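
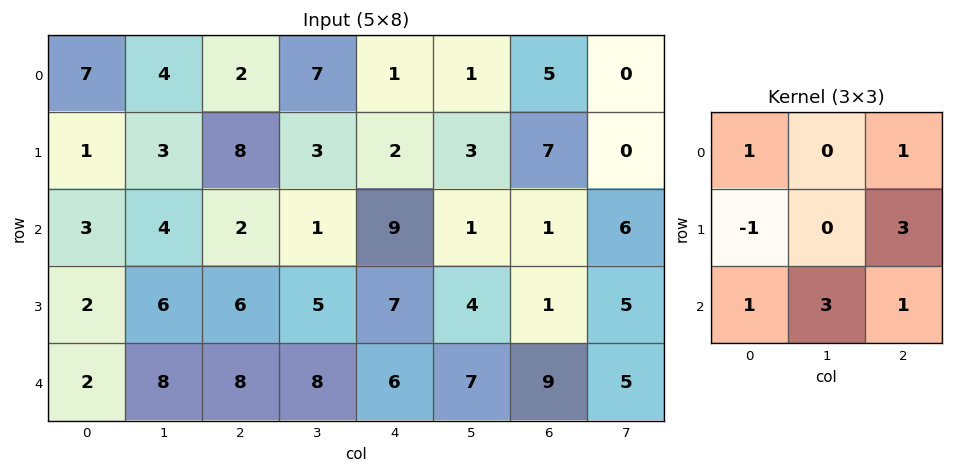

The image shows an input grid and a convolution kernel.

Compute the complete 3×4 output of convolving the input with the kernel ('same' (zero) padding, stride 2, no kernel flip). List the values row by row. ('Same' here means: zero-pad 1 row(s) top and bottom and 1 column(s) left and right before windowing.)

18 47 8 23
27 34 38 32
30 27 22 17

Output[0,0]: The receptive field on the zero-padded input at this output position is [0 0 0 / 0 7 4 / 0 1 3]. Elementwise product with the kernel and sum: 0·1 + 0·1 + 0·-1 + 4·3 + 0·1 + 1·3 + 3·1.
Output[0,1]: The receptive field on the zero-padded input at this output position is [0 0 0 / 4 2 7 / 3 8 3]. Elementwise product with the kernel and sum: 0·1 + 0·1 + 4·-1 + 7·3 + 3·1 + 8·3 + 3·1.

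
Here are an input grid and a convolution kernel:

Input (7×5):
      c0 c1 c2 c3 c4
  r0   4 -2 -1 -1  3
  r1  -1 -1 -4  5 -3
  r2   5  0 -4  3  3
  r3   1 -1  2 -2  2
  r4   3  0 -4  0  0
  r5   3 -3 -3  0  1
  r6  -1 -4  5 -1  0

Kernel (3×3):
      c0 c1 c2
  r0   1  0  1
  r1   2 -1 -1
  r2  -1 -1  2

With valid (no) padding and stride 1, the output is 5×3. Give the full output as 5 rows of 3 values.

-7 4 -1
13 0 -17
-9 5 7
7 7 1
26 -6 -15

Output[0,0]: The receptive field on the input at this output position is [4 -2 -1 / -1 -1 -4 / 5 0 -4]. Elementwise product with the kernel and sum: 4·1 + -1·1 + -1·2 + -1·-1 + -4·-1 + 5·-1 + 0·-1 + -4·2.
Output[0,1]: The receptive field on the input at this output position is [-2 -1 -1 / -1 -4 5 / 0 -4 3]. Elementwise product with the kernel and sum: -2·1 + -1·1 + -1·2 + -4·-1 + 5·-1 + 0·-1 + -4·-1 + 3·2.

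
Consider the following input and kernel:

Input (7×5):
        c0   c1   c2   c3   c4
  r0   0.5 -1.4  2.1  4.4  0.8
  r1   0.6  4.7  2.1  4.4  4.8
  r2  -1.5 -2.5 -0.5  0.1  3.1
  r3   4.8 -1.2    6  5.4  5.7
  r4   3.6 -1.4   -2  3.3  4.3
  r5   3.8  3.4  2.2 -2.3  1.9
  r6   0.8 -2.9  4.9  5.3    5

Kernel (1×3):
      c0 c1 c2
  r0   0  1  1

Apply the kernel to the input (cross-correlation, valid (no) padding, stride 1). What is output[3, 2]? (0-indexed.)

The receptive field on the input at this output position is [6 5.4 5.7]. Elementwise product with the kernel and sum: 5.4·1 + 5.7·1.

11.1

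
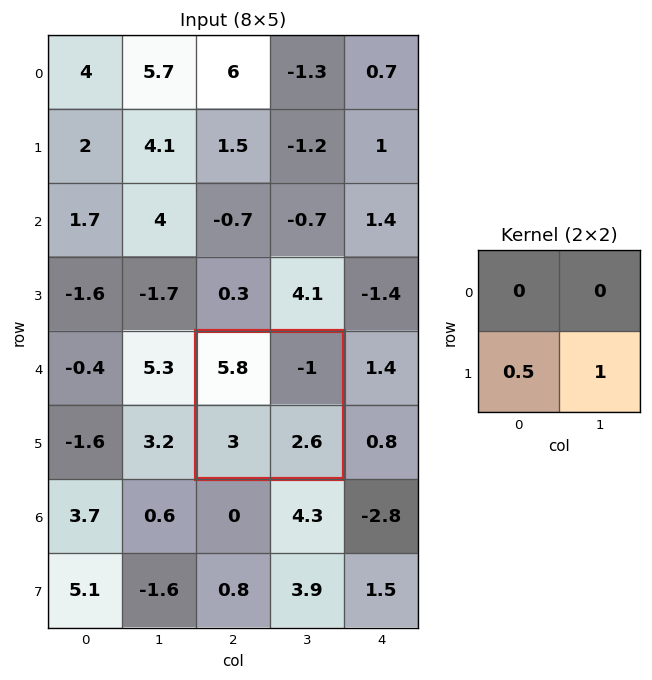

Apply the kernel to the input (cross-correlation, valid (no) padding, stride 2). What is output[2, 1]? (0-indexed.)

The receptive field on the input at this output position is [5.8 -1 / 3 2.6]. Elementwise product with the kernel and sum: 3·0.5 + 2.6·1.

4.1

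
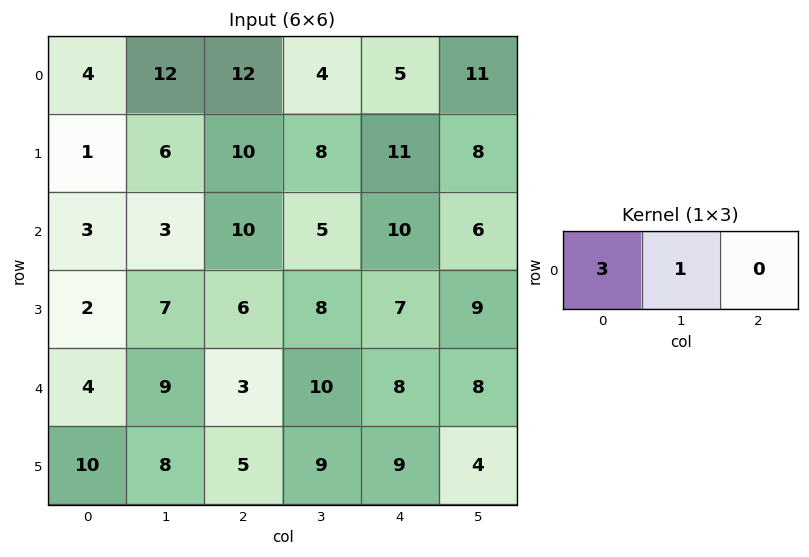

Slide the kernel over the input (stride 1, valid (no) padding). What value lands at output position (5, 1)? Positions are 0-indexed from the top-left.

The receptive field on the input at this output position is [8 5 9]. Elementwise product with the kernel and sum: 8·3 + 5·1.

29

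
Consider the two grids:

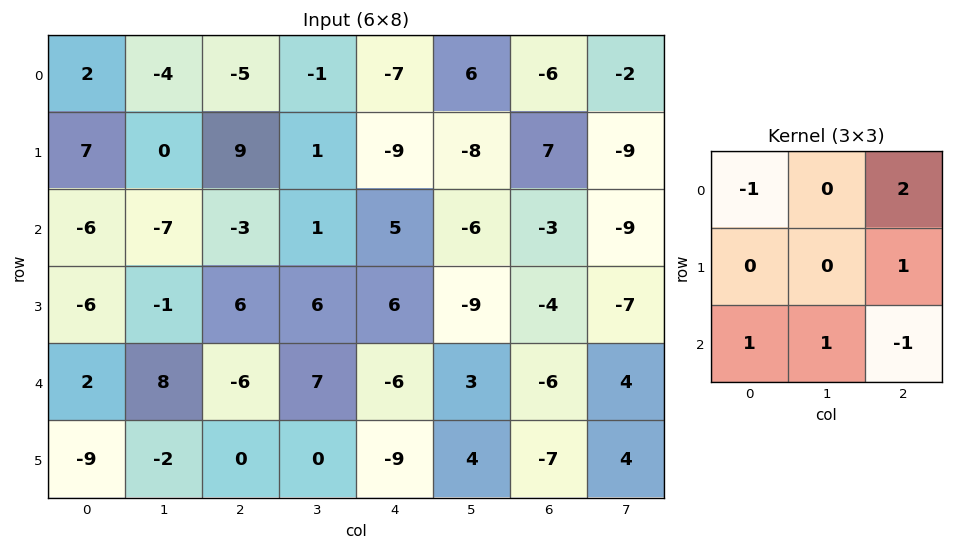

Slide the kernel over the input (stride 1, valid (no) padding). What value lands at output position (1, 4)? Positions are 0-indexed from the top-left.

The receptive field on the input at this output position is [-9 -8 7 / 5 -6 -3 / 6 -9 -4]. Elementwise product with the kernel and sum: -9·-1 + 7·2 + -3·1 + 6·1 + -9·1 + -4·-1.

21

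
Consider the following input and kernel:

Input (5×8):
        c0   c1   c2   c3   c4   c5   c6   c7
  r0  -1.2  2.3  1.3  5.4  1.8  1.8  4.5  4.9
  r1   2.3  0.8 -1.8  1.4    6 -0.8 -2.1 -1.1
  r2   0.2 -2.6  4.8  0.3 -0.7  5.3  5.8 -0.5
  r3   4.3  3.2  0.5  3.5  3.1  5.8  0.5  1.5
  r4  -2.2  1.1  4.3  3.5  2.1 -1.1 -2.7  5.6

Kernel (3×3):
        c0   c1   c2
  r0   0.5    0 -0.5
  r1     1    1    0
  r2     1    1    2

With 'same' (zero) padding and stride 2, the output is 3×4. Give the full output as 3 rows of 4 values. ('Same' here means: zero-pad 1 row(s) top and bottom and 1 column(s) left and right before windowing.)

2.7 5.4 13 1.2
10.5 12.6 18.9 20.55
-3.8 5.25 4.45 -1.65

Output[0,0]: The receptive field on the zero-padded input at this output position is [0 0 0 / 0 -1.2 2.3 / 0 2.3 0.8]. Elementwise product with the kernel and sum: 0·0.5 + 0·-0.5 + 0·1 + -1.2·1 + 0·1 + 2.3·1 + 0.8·2.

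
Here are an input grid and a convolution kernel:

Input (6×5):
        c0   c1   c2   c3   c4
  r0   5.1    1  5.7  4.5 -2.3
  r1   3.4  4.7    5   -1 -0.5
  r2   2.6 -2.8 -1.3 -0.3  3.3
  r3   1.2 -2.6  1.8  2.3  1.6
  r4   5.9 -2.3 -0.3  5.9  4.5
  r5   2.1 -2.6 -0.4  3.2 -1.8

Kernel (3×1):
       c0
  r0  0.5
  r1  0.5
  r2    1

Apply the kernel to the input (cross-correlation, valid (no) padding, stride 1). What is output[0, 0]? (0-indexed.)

The receptive field on the input at this output position is [5.1 / 3.4 / 2.6]. Elementwise product with the kernel and sum: 5.1·0.5 + 3.4·0.5 + 2.6·1.

6.85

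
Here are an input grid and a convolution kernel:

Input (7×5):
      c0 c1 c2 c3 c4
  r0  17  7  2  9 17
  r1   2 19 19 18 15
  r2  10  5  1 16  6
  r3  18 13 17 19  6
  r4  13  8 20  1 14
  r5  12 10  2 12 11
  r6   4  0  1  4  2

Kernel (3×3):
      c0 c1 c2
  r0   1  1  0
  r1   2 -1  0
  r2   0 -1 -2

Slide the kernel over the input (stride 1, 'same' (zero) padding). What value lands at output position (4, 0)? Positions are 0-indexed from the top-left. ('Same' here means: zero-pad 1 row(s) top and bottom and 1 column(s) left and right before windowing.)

The receptive field on the zero-padded input at this output position is [0 18 13 / 0 13 8 / 0 12 10]. Elementwise product with the kernel and sum: 0·1 + 18·1 + 0·2 + 13·-1 + 12·-1 + 10·-2.

-27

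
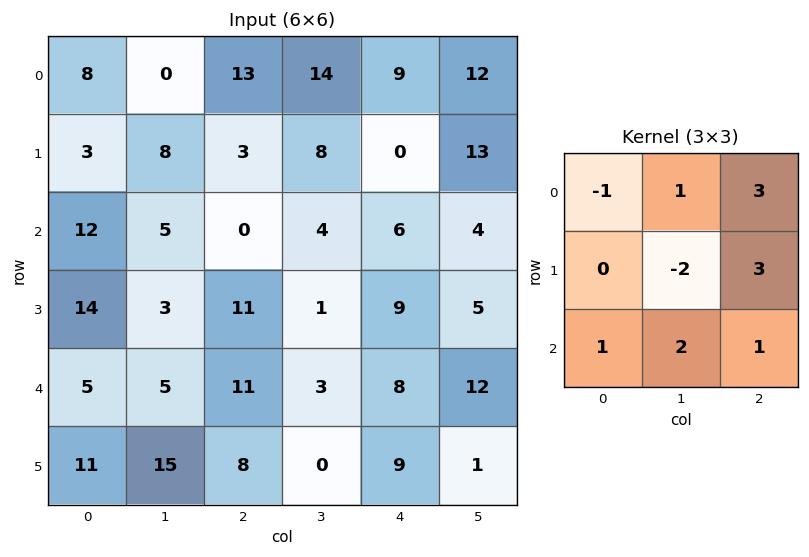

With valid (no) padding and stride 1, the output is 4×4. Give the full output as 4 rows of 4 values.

Output[0,0]: The receptive field on the input at this output position is [8 0 13 / 3 8 3 / 12 5 0]. Elementwise product with the kernel and sum: 8·-1 + 0·1 + 13·3 + 8·-2 + 3·3 + 12·1 + 5·2 + 0·1.

46 82 26 90
35 57 37 55
46 18 72 42
94 29 52 62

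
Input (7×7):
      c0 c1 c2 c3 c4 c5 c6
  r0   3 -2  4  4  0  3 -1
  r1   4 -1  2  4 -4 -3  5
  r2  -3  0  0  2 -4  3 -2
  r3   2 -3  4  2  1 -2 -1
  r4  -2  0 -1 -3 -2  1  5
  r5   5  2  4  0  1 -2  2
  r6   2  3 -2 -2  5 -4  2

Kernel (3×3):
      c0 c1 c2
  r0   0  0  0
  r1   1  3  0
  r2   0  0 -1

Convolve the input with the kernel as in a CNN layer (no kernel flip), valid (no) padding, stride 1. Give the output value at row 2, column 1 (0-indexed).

12

The receptive field on the input at this output position is [0 0 2 / -3 4 2 / 0 -1 -3]. Elementwise product with the kernel and sum: -3·1 + 4·3 + -3·-1.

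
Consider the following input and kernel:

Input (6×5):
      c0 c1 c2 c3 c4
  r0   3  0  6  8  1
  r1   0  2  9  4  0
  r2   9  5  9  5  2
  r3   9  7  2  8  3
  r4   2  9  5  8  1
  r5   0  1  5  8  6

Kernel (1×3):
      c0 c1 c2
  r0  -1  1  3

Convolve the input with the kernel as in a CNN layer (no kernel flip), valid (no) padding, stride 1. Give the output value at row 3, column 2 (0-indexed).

The receptive field on the input at this output position is [2 8 3]. Elementwise product with the kernel and sum: 2·-1 + 8·1 + 3·3.

15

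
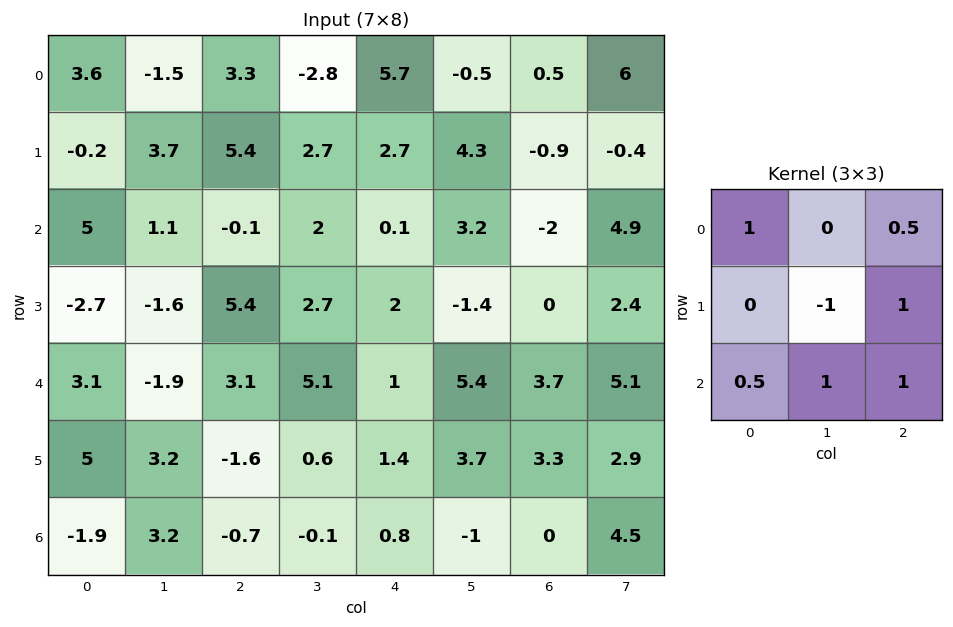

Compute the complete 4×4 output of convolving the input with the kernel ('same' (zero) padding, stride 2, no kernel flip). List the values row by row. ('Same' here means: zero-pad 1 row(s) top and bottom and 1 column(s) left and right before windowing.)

-1.6 3.85 2.15 6.35
-6.35 14.45 9.9 12.7
2.4 2.35 11.8 9.25
6.7 4.1 0.65 9.65

Output[0,0]: The receptive field on the zero-padded input at this output position is [0 0 0 / 0 3.6 -1.5 / 0 -0.2 3.7]. Elementwise product with the kernel and sum: 0·1 + 0·0.5 + 3.6·-1 + -1.5·1 + 0·0.5 + -0.2·1 + 3.7·1.
Output[0,1]: The receptive field on the zero-padded input at this output position is [0 0 0 / -1.5 3.3 -2.8 / 3.7 5.4 2.7]. Elementwise product with the kernel and sum: 0·1 + 0·0.5 + 3.3·-1 + -2.8·1 + 3.7·0.5 + 5.4·1 + 2.7·1.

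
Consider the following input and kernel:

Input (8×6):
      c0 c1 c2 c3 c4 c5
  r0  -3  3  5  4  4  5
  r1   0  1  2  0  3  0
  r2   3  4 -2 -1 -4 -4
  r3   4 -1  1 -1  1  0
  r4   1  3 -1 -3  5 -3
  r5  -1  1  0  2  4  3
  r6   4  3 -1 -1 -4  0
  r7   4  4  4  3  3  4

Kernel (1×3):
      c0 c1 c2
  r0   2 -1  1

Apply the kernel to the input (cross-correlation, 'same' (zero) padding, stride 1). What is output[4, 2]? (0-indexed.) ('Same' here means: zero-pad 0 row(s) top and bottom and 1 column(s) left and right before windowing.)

4

The receptive field on the zero-padded input at this output position is [3 -1 -3]. Elementwise product with the kernel and sum: 3·2 + -1·-1 + -3·1.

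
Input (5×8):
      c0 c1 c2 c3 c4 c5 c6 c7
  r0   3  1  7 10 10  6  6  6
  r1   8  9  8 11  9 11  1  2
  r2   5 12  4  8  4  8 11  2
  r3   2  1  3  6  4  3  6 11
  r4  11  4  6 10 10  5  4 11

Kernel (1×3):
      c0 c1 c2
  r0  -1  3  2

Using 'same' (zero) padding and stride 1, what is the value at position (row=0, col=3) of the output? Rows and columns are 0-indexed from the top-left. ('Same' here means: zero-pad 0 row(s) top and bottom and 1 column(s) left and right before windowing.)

The receptive field on the zero-padded input at this output position is [7 10 10]. Elementwise product with the kernel and sum: 7·-1 + 10·3 + 10·2.

43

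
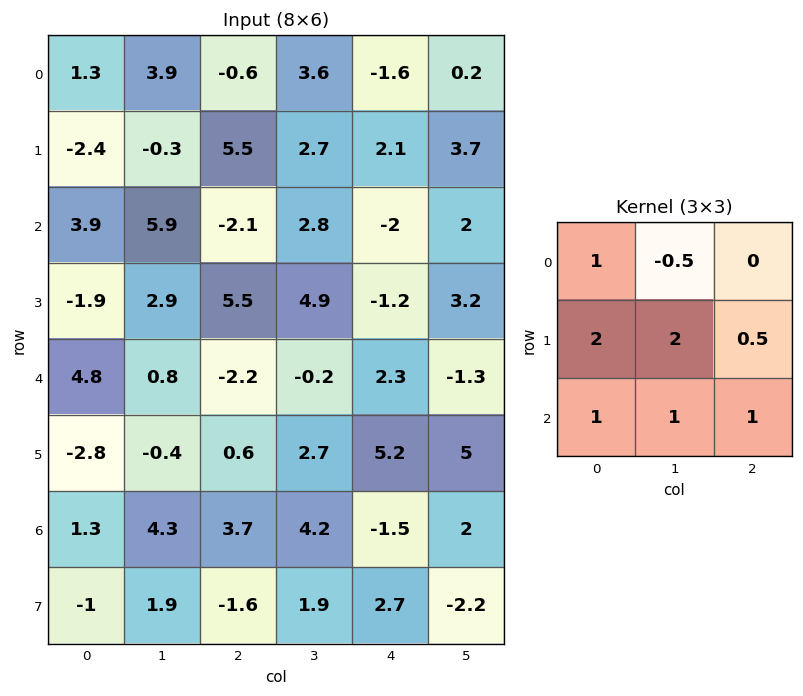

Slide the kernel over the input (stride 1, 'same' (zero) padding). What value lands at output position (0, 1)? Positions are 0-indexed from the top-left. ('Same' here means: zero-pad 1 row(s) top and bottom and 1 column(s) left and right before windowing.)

The receptive field on the zero-padded input at this output position is [0 0 0 / 1.3 3.9 -0.6 / -2.4 -0.3 5.5]. Elementwise product with the kernel and sum: 0·1 + 0·-0.5 + 1.3·2 + 3.9·2 + -0.6·0.5 + -2.4·1 + -0.3·1 + 5.5·1.

12.9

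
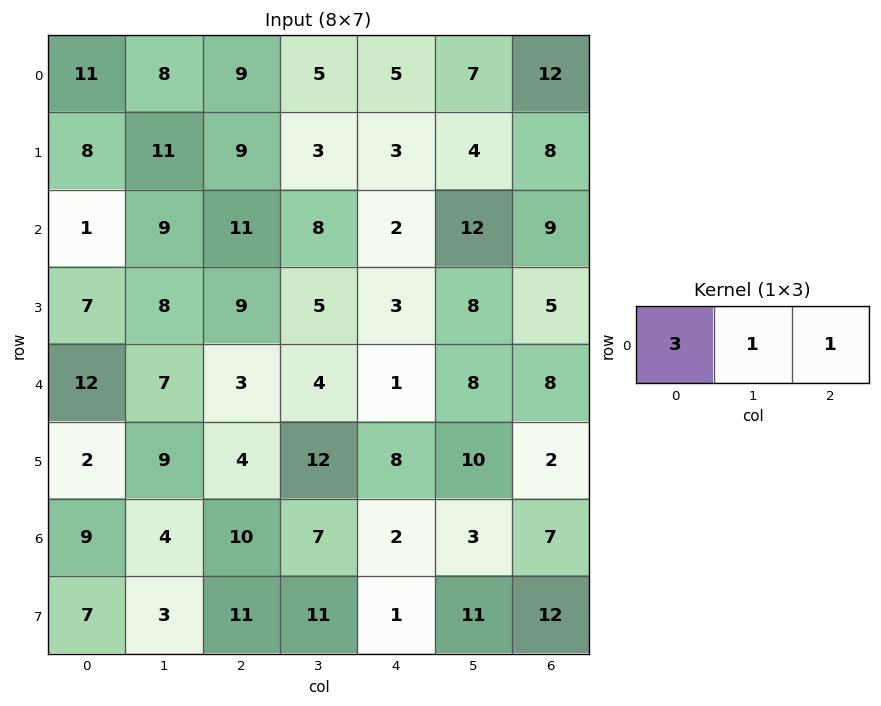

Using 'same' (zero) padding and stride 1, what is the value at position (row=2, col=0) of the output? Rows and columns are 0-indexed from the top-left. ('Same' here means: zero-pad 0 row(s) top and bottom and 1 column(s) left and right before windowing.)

The receptive field on the zero-padded input at this output position is [0 1 9]. Elementwise product with the kernel and sum: 0·3 + 1·1 + 9·1.

10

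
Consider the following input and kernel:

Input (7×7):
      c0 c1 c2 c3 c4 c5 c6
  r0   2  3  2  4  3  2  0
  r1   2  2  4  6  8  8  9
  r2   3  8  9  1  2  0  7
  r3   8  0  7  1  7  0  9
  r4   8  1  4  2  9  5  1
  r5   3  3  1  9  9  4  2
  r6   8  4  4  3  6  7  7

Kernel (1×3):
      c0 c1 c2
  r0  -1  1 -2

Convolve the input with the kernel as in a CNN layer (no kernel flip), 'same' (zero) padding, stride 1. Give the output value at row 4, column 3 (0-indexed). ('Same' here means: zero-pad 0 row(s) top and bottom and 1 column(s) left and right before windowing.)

The receptive field on the zero-padded input at this output position is [4 2 9]. Elementwise product with the kernel and sum: 4·-1 + 2·1 + 9·-2.

-20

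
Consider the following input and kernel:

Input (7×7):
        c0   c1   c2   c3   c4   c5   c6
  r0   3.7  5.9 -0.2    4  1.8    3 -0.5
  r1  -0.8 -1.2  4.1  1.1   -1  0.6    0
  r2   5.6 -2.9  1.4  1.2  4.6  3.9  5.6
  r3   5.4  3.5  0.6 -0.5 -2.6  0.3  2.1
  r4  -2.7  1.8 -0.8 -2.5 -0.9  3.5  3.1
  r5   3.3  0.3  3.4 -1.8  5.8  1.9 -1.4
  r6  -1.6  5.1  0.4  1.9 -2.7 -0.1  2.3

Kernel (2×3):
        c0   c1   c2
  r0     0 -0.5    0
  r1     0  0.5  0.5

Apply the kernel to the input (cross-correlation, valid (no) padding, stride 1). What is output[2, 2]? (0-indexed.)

The receptive field on the input at this output position is [1.4 1.2 4.6 / 0.6 -0.5 -2.6]. Elementwise product with the kernel and sum: 1.2·-0.5 + -0.5·0.5 + -2.6·0.5.

-2.15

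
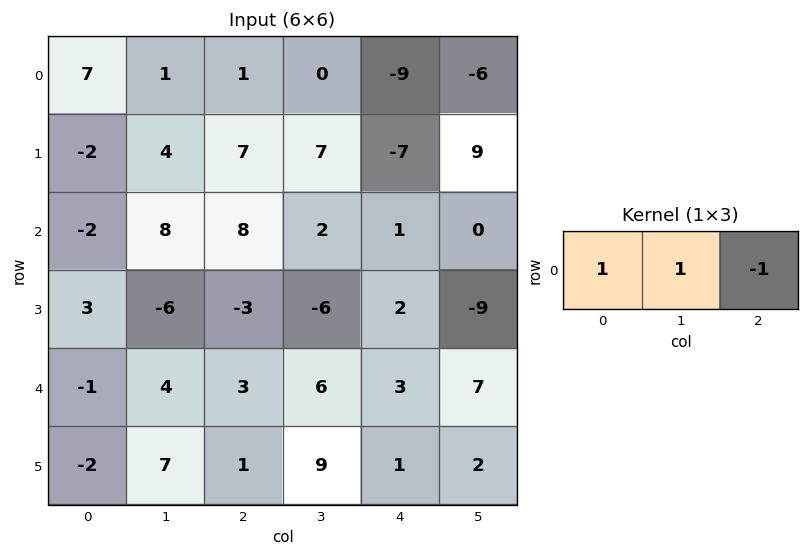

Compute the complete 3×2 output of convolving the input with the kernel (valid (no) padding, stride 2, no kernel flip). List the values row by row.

Output[0,0]: The receptive field on the input at this output position is [7 1 1]. Elementwise product with the kernel and sum: 7·1 + 1·1 + 1·-1.

7 10
-2 9
0 6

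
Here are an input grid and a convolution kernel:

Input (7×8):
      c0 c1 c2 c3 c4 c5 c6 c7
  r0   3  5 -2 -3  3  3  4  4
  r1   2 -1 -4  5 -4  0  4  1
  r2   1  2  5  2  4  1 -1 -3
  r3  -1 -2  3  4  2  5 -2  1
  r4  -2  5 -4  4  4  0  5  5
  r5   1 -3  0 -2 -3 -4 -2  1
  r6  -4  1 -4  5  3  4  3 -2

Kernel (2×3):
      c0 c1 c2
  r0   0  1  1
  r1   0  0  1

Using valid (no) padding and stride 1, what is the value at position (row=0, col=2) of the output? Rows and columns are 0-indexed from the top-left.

-4

The receptive field on the input at this output position is [-2 -3 3 / -4 5 -4]. Elementwise product with the kernel and sum: -3·1 + 3·1 + -4·1.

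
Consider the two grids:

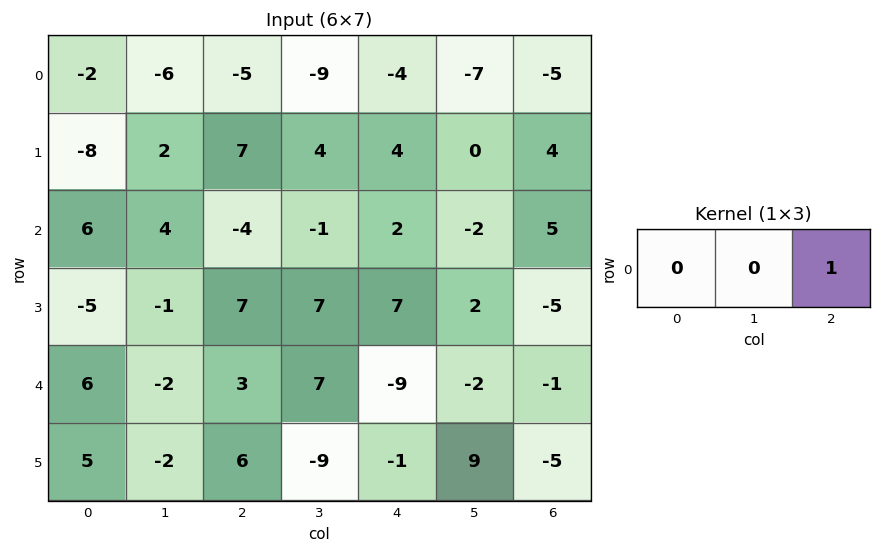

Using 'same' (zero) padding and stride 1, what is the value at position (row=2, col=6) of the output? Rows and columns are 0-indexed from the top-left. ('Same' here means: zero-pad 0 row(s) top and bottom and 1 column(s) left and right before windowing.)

The receptive field on the zero-padded input at this output position is [-2 5 0]. Elementwise product with the kernel and sum: 0·1.

0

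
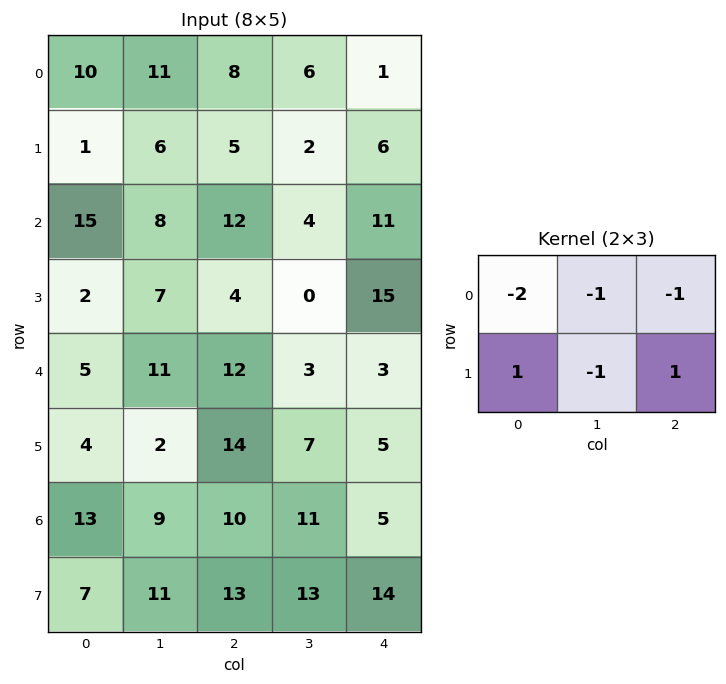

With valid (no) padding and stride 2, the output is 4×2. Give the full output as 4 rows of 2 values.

-39 -14
-51 -20
-17 -18
-36 -22

Output[0,0]: The receptive field on the input at this output position is [10 11 8 / 1 6 5]. Elementwise product with the kernel and sum: 10·-2 + 11·-1 + 8·-1 + 1·1 + 6·-1 + 5·1.
Output[0,1]: The receptive field on the input at this output position is [8 6 1 / 5 2 6]. Elementwise product with the kernel and sum: 8·-2 + 6·-1 + 1·-1 + 5·1 + 2·-1 + 6·1.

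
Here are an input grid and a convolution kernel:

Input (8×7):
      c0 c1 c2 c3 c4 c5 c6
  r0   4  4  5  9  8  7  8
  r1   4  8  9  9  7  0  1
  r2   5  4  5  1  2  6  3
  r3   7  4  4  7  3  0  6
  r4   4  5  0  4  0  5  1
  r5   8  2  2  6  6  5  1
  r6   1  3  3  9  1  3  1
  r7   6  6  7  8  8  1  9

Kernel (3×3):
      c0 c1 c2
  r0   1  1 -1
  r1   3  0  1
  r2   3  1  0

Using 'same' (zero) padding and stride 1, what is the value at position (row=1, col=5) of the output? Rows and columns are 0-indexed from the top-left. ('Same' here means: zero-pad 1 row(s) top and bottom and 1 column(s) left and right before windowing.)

41

The receptive field on the zero-padded input at this output position is [8 7 8 / 7 0 1 / 2 6 3]. Elementwise product with the kernel and sum: 8·1 + 7·1 + 8·-1 + 7·3 + 1·1 + 2·3 + 6·1.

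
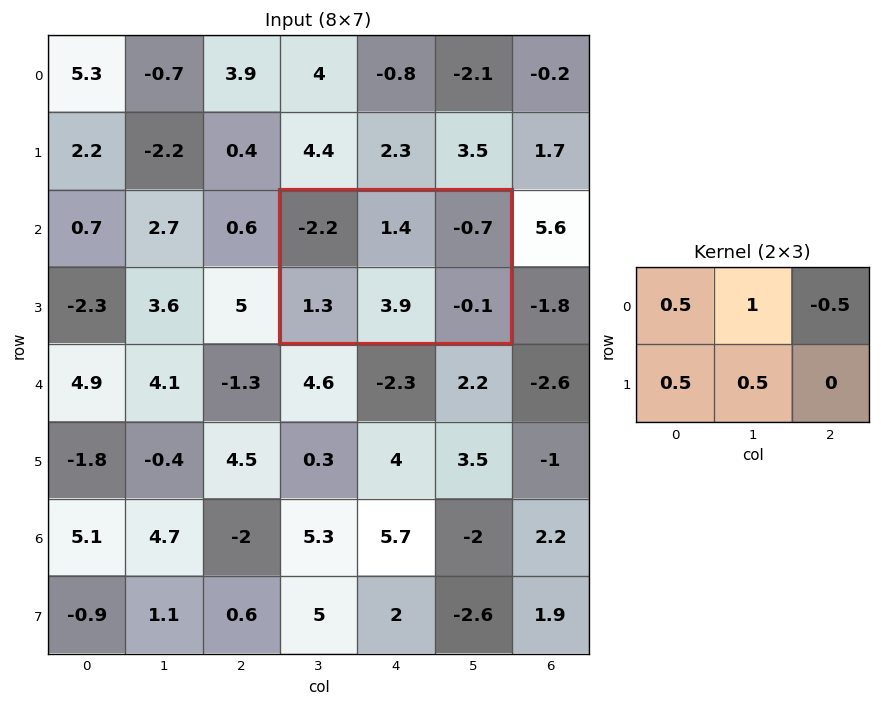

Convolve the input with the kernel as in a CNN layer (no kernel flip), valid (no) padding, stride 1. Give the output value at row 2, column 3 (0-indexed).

3.25

The receptive field on the input at this output position is [-2.2 1.4 -0.7 / 1.3 3.9 -0.1]. Elementwise product with the kernel and sum: -2.2·0.5 + 1.4·1 + -0.7·-0.5 + 1.3·0.5 + 3.9·0.5.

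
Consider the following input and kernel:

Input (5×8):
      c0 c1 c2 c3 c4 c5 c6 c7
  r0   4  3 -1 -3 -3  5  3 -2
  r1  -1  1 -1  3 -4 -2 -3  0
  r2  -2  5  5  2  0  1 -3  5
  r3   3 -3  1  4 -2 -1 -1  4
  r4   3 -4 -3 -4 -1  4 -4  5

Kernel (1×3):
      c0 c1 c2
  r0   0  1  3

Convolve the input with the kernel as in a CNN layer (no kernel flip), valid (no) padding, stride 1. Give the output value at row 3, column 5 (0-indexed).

The receptive field on the input at this output position is [-1 -1 4]. Elementwise product with the kernel and sum: -1·1 + 4·3.

11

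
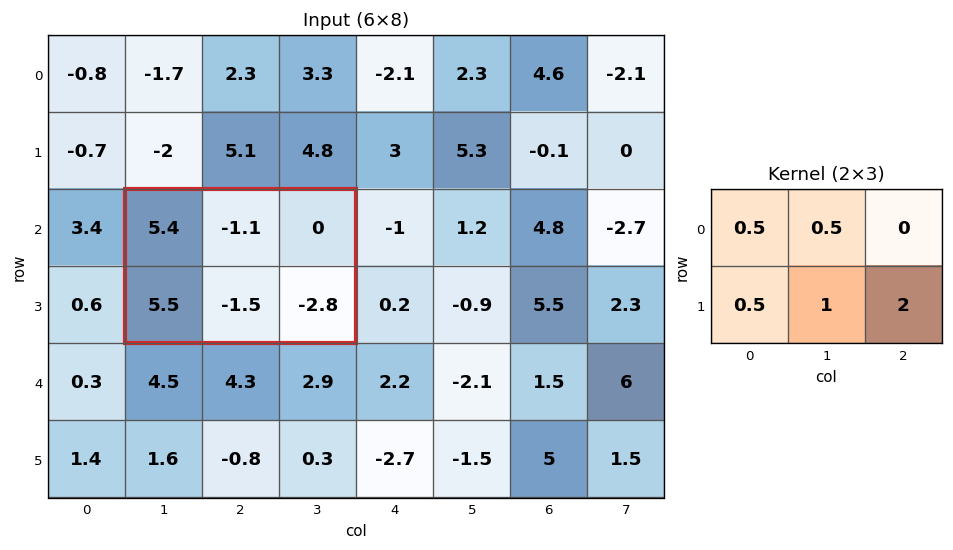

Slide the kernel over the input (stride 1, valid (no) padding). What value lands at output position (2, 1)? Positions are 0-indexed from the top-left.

The receptive field on the input at this output position is [5.4 -1.1 0 / 5.5 -1.5 -2.8]. Elementwise product with the kernel and sum: 5.4·0.5 + -1.1·0.5 + 5.5·0.5 + -1.5·1 + -2.8·2.

-2.2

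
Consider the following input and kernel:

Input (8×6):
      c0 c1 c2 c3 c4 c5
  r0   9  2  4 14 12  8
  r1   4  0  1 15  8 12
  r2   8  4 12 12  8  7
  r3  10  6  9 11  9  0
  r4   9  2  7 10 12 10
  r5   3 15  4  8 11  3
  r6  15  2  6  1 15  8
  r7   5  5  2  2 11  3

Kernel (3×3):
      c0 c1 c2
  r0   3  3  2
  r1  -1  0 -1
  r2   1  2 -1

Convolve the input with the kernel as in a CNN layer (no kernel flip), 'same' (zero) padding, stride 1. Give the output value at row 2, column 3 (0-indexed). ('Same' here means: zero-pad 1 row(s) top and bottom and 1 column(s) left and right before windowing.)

The receptive field on the zero-padded input at this output position is [1 15 8 / 12 12 8 / 9 11 9]. Elementwise product with the kernel and sum: 1·3 + 15·3 + 8·2 + 12·-1 + 8·-1 + 9·1 + 11·2 + 9·-1.

66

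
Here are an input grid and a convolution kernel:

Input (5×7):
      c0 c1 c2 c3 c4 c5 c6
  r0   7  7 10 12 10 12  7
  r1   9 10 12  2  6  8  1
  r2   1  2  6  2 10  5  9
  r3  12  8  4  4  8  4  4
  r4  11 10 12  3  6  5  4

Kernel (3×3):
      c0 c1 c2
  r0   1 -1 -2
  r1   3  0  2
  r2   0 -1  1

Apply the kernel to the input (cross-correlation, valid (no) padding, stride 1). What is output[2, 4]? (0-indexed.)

18

The receptive field on the input at this output position is [10 5 9 / 8 4 4 / 6 5 4]. Elementwise product with the kernel and sum: 10·1 + 5·-1 + 9·-2 + 8·3 + 4·2 + 5·-1 + 4·1.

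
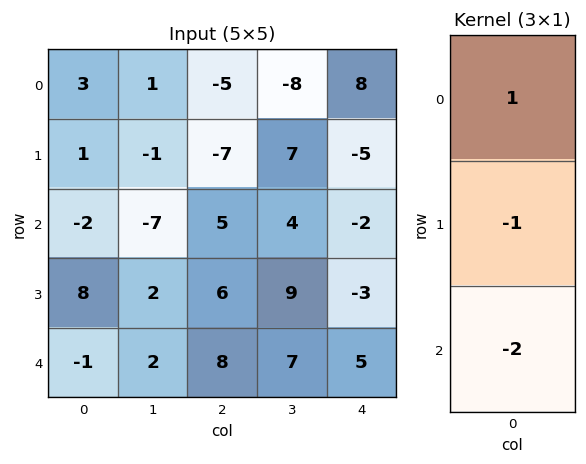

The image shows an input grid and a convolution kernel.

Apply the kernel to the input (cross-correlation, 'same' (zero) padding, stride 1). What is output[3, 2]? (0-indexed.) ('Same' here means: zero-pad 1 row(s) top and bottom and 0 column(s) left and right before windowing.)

-17

The receptive field on the zero-padded input at this output position is [5 / 6 / 8]. Elementwise product with the kernel and sum: 5·1 + 6·-1 + 8·-2.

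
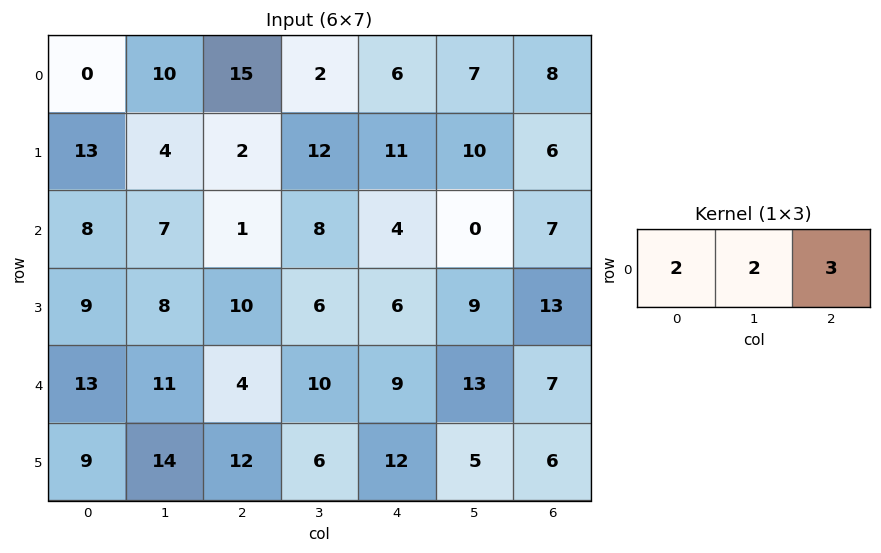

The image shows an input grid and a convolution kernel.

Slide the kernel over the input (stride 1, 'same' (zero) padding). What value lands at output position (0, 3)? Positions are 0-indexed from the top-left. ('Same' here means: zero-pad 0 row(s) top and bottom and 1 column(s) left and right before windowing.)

52

The receptive field on the zero-padded input at this output position is [15 2 6]. Elementwise product with the kernel and sum: 15·2 + 2·2 + 6·3.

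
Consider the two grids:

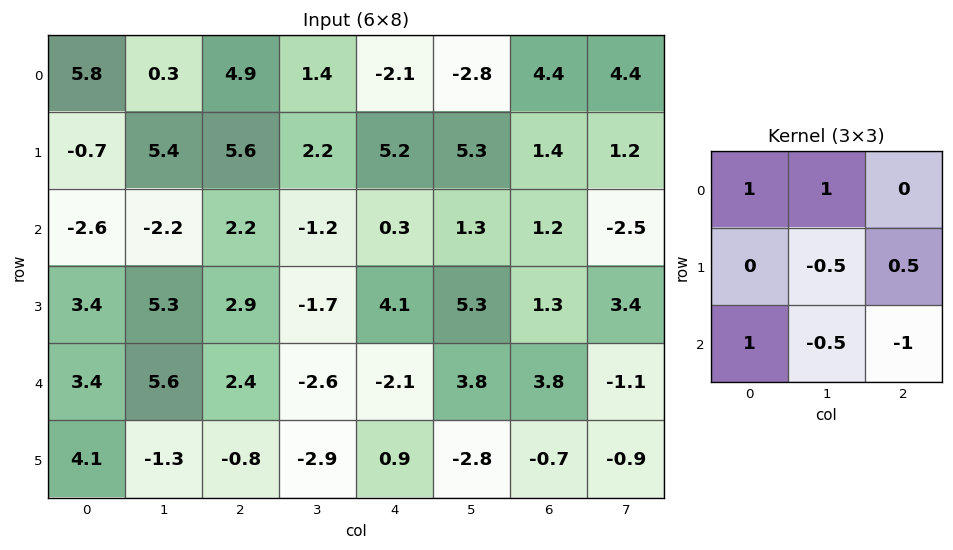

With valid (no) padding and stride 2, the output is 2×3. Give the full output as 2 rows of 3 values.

Output[0,0]: The receptive field on the input at this output position is [5.8 0.3 4.9 / -0.7 5.4 5.6 / -2.6 -2.2 2.2]. Elementwise product with the kernel and sum: 5.8·1 + 0.3·1 + 5.4·-0.5 + 5.6·0.5 + -2.6·1 + -2.2·-0.5 + 2.2·-1.
Output[0,1]: The receptive field on the input at this output position is [4.9 1.4 -2.1 / 5.6 2.2 5.2 / 2.2 -1.2 0.3]. Elementwise product with the kernel and sum: 4.9·1 + 1.4·1 + 2.2·-0.5 + 5.2·0.5 + 2.2·1 + -1.2·-0.5 + 0.3·-1.

2.5 10.3 -8.4
-7.8 9.7 -8.2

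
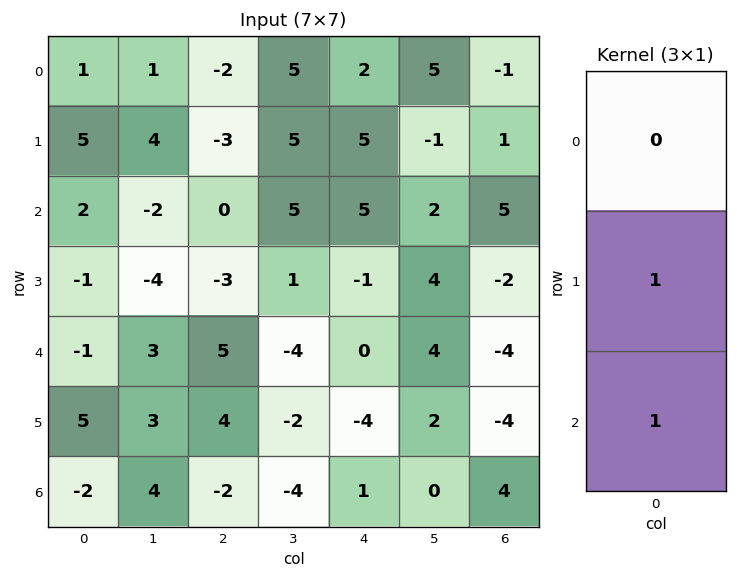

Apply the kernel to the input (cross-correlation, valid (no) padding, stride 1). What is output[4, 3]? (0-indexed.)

-6

The receptive field on the input at this output position is [-4 / -2 / -4]. Elementwise product with the kernel and sum: -2·1 + -4·1.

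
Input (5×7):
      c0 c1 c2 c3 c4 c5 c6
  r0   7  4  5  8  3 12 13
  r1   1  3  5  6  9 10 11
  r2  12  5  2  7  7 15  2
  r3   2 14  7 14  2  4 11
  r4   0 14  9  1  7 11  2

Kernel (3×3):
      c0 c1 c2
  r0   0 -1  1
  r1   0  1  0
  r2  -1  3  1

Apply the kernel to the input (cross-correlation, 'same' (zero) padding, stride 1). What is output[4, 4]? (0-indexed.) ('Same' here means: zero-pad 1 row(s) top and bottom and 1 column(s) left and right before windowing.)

The receptive field on the zero-padded input at this output position is [14 2 4 / 1 7 11 / 0 0 0]. Elementwise product with the kernel and sum: 2·-1 + 4·1 + 7·1 + 0·-1 + 0·3 + 0·1.

9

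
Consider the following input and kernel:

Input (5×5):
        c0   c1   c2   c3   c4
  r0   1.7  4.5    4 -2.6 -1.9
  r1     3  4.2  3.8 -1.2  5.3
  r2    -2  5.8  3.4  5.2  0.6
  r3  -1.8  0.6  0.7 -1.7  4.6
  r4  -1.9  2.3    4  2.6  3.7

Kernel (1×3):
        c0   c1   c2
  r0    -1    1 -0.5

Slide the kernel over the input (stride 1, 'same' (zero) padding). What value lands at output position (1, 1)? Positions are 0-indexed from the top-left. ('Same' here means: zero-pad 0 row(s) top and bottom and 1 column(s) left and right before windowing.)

-0.7

The receptive field on the zero-padded input at this output position is [3 4.2 3.8]. Elementwise product with the kernel and sum: 3·-1 + 4.2·1 + 3.8·-0.5.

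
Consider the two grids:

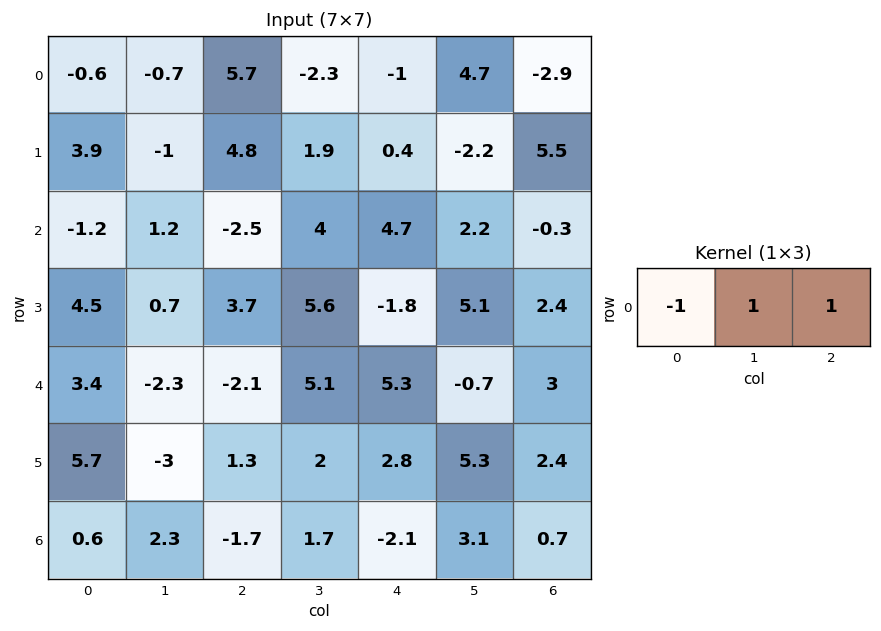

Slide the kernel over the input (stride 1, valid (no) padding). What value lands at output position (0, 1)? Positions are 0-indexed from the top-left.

4.1

The receptive field on the input at this output position is [-0.7 5.7 -2.3]. Elementwise product with the kernel and sum: -0.7·-1 + 5.7·1 + -2.3·1.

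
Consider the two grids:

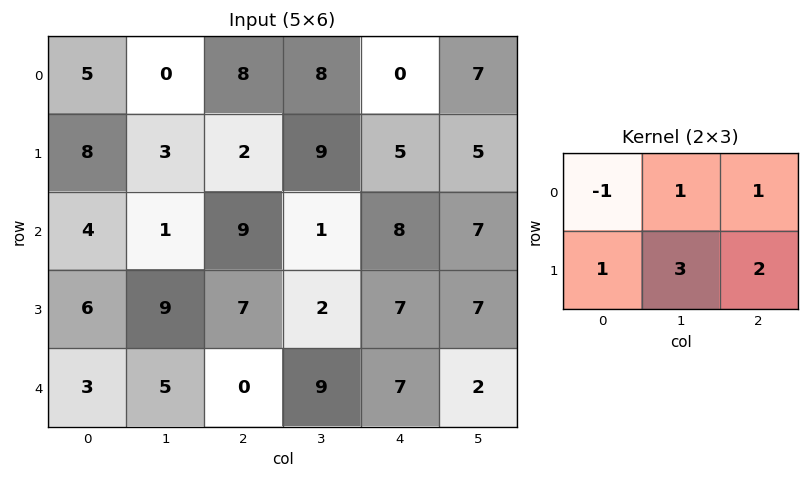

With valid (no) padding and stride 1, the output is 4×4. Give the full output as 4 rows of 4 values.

24 43 39 33
22 38 40 40
53 43 27 51
28 23 43 46

Output[0,0]: The receptive field on the input at this output position is [5 0 8 / 8 3 2]. Elementwise product with the kernel and sum: 5·-1 + 0·1 + 8·1 + 8·1 + 3·3 + 2·2.
Output[0,1]: The receptive field on the input at this output position is [0 8 8 / 3 2 9]. Elementwise product with the kernel and sum: 0·-1 + 8·1 + 8·1 + 3·1 + 2·3 + 9·2.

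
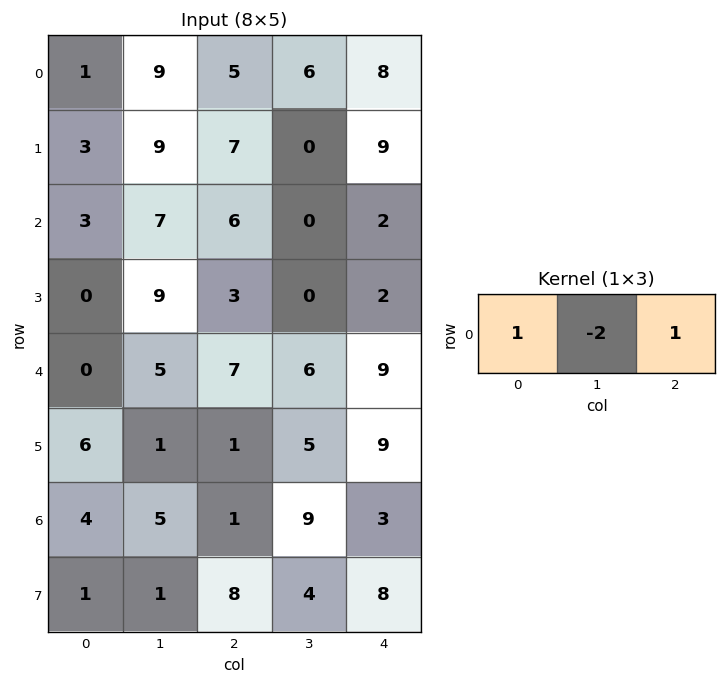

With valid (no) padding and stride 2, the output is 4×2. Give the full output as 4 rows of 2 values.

Output[0,0]: The receptive field on the input at this output position is [1 9 5]. Elementwise product with the kernel and sum: 1·1 + 9·-2 + 5·1.

-12 1
-5 8
-3 4
-5 -14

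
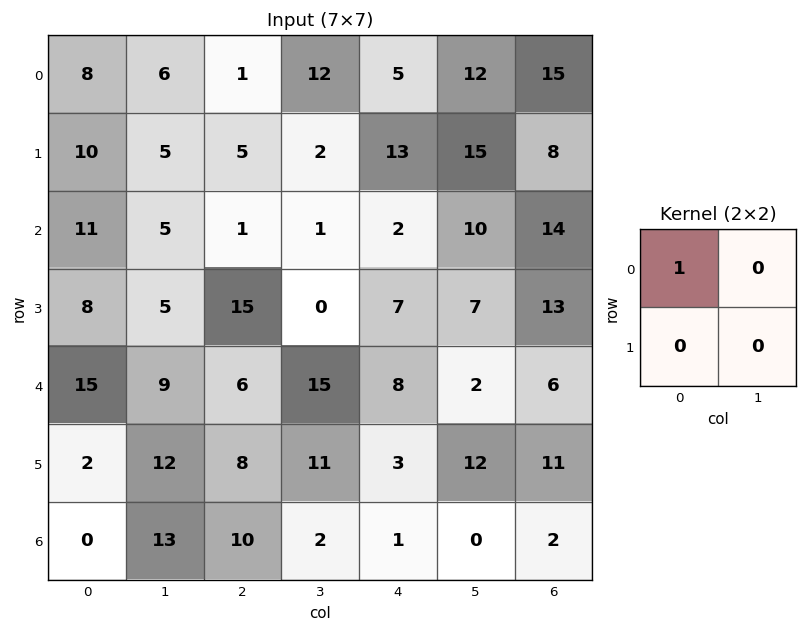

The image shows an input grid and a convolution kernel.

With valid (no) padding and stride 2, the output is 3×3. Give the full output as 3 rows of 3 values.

8 1 5
11 1 2
15 6 8

Output[0,0]: The receptive field on the input at this output position is [8 6 / 10 5]. Elementwise product with the kernel and sum: 8·1.
Output[0,1]: The receptive field on the input at this output position is [1 12 / 5 2]. Elementwise product with the kernel and sum: 1·1.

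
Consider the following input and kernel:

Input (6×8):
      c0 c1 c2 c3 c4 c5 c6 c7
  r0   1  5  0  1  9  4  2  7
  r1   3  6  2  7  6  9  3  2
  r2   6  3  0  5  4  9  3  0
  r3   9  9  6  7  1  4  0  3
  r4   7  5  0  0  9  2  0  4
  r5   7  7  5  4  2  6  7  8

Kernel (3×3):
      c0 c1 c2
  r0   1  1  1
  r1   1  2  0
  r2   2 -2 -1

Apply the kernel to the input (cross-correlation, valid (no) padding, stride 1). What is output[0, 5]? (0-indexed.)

The receptive field on the input at this output position is [4 2 7 / 9 3 2 / 9 3 0]. Elementwise product with the kernel and sum: 4·1 + 2·1 + 7·1 + 9·1 + 3·2 + 9·2 + 3·-2 + 0·-1.

40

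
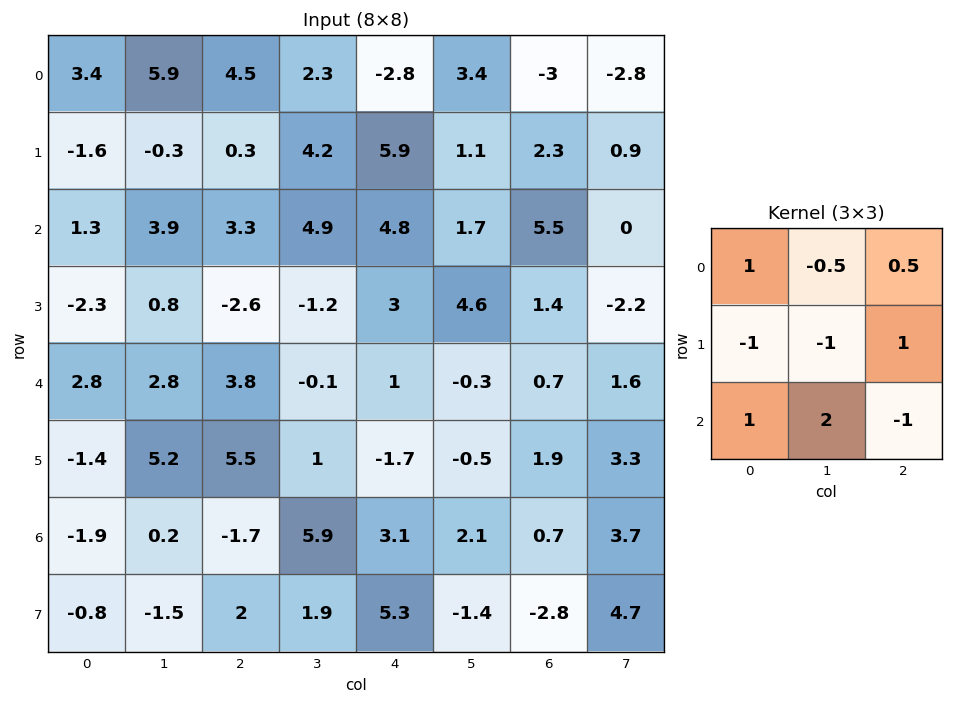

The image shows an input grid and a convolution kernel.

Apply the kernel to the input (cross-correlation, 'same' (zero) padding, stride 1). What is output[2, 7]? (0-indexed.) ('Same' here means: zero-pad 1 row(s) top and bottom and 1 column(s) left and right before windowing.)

The receptive field on the zero-padded input at this output position is [2.3 0.9 0 / 5.5 0 0 / 1.4 -2.2 0]. Elementwise product with the kernel and sum: 2.3·1 + 0.9·-0.5 + 0·0.5 + 5.5·-1 + 0·-1 + 0·1 + 1.4·1 + -2.2·2 + 0·-1.

-6.65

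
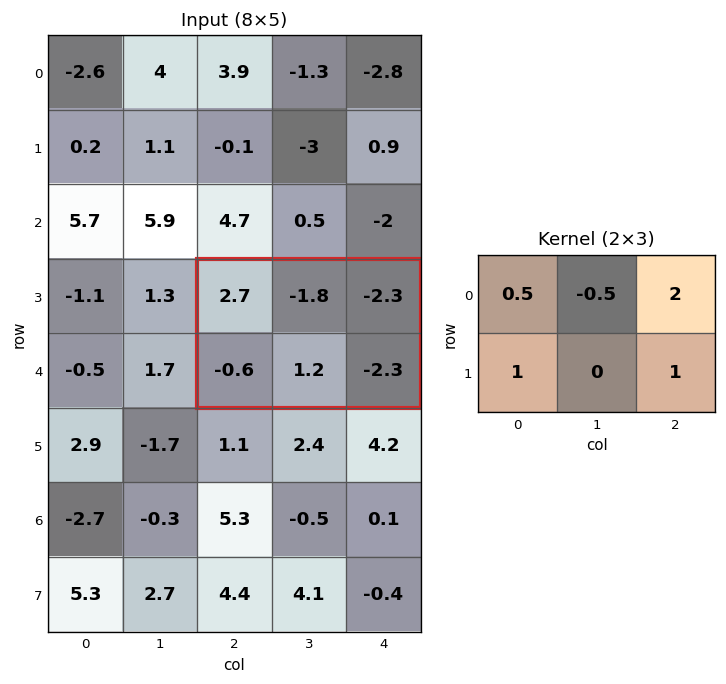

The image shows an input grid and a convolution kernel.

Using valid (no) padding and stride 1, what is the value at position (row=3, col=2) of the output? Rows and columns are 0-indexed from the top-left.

The receptive field on the input at this output position is [2.7 -1.8 -2.3 / -0.6 1.2 -2.3]. Elementwise product with the kernel and sum: 2.7·0.5 + -1.8·-0.5 + -2.3·2 + -0.6·1 + -2.3·1.

-5.25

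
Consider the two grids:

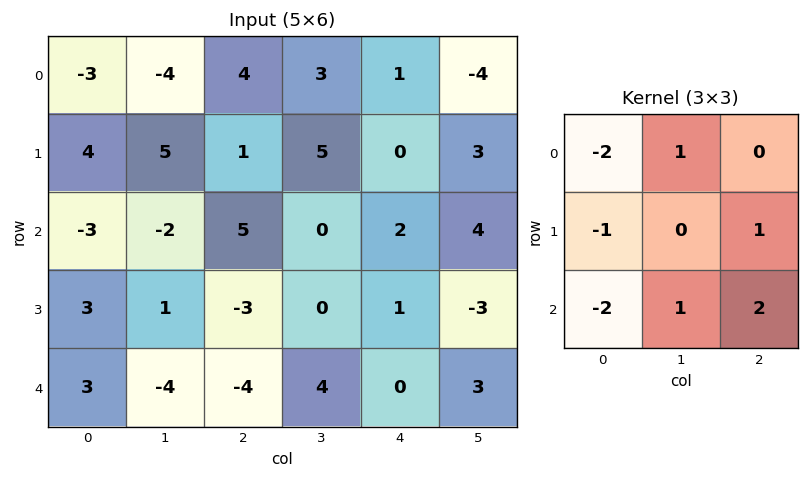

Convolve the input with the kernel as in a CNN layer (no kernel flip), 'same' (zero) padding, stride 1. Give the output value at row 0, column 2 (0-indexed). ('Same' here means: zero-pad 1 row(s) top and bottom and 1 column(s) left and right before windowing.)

8

The receptive field on the zero-padded input at this output position is [0 0 0 / -4 4 3 / 5 1 5]. Elementwise product with the kernel and sum: 0·-2 + 0·1 + -4·-1 + 3·1 + 5·-2 + 1·1 + 5·2.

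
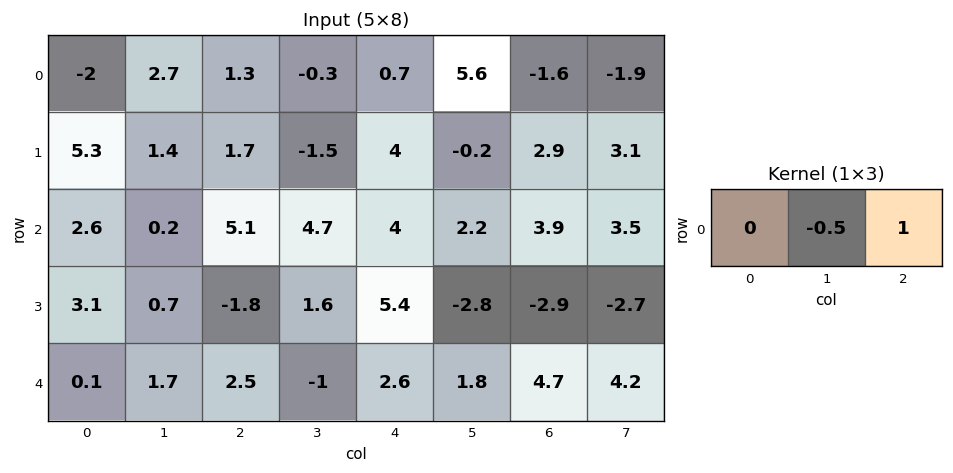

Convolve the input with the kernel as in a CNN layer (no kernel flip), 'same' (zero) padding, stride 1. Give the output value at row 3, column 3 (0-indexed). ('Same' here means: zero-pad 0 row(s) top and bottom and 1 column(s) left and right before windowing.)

4.6

The receptive field on the zero-padded input at this output position is [-1.8 1.6 5.4]. Elementwise product with the kernel and sum: 1.6·-0.5 + 5.4·1.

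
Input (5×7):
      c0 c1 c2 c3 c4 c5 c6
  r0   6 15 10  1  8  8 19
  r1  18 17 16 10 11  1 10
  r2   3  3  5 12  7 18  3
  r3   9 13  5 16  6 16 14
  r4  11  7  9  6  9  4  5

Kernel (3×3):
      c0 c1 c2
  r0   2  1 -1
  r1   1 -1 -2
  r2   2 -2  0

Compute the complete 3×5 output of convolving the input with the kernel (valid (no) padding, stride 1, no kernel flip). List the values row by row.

Output[0,0]: The receptive field on the input at this output position is [6 15 10 / 18 17 16 / 3 3 5]. Elementwise product with the kernel and sum: 6·2 + 15·1 + 10·-1 + 18·1 + 17·-1 + 16·-2 + 3·2 + 3·-2.
Output[0,1]: The receptive field on the input at this output position is [15 10 1 / 17 16 10 / 3 5 12]. Elementwise product with the kernel and sum: 15·2 + 10·1 + 1·-1 + 17·1 + 16·-1 + 10·-2 + 3·2 + 5·-2.

-14 16 -17 9 -27
19 30 -12 19 -24
-2 -29 -2 -15 1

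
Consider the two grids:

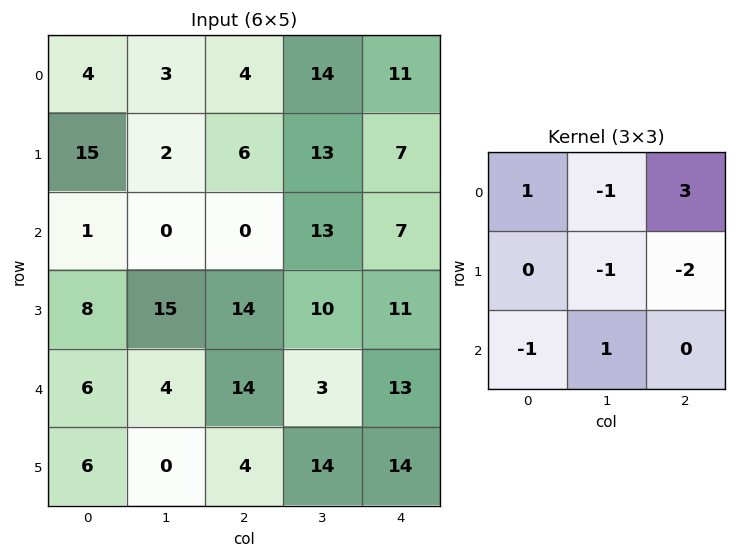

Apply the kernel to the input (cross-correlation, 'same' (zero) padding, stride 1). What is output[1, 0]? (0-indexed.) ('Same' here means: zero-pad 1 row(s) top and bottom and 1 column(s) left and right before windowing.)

The receptive field on the zero-padded input at this output position is [0 4 3 / 0 15 2 / 0 1 0]. Elementwise product with the kernel and sum: 0·1 + 4·-1 + 3·3 + 15·-1 + 2·-2 + 0·-1 + 1·1.

-13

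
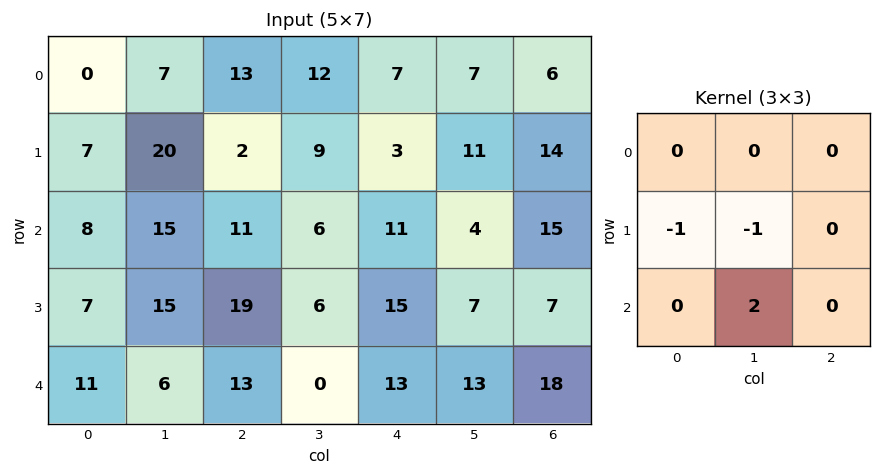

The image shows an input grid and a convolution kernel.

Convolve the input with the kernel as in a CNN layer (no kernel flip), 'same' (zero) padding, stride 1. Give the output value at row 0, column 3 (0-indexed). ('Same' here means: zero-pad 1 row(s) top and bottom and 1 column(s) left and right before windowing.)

The receptive field on the zero-padded input at this output position is [0 0 0 / 13 12 7 / 2 9 3]. Elementwise product with the kernel and sum: 13·-1 + 12·-1 + 9·2.

-7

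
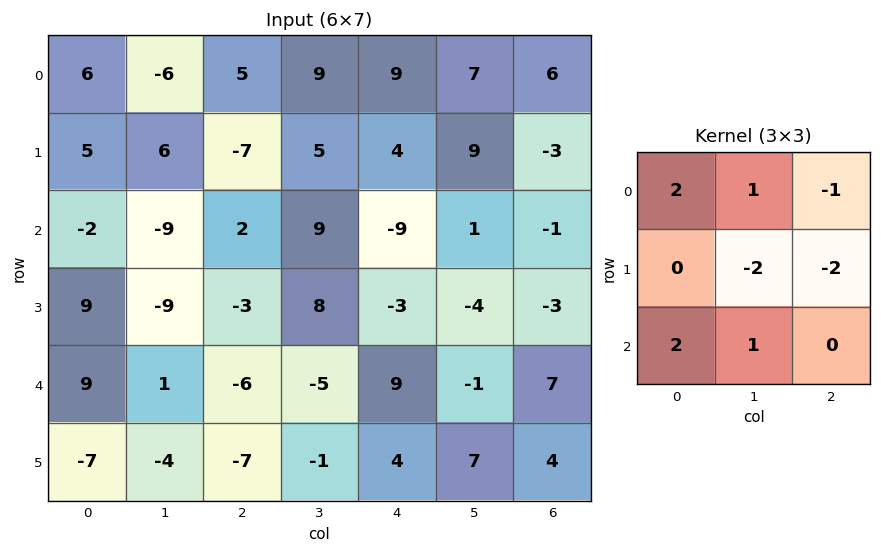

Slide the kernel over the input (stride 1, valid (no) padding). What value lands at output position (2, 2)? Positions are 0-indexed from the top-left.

The receptive field on the input at this output position is [2 9 -9 / -3 8 -3 / -6 -5 9]. Elementwise product with the kernel and sum: 2·2 + 9·1 + -9·-1 + 8·-2 + -3·-2 + -6·2 + -5·1.

-5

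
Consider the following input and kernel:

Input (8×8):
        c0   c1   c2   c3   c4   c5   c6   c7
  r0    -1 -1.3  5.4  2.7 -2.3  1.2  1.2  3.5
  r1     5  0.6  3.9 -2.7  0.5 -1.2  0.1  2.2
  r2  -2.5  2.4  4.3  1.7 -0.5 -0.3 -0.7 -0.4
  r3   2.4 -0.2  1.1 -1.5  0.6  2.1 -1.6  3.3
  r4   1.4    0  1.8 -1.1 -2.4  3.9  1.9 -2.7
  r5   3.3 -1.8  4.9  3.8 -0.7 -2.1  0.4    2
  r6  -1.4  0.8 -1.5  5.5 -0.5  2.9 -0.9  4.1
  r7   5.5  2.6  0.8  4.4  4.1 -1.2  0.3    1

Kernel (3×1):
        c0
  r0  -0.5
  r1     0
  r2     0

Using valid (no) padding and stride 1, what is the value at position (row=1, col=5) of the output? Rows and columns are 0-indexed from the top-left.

The receptive field on the input at this output position is [-1.2 / -0.3 / 2.1]. Elementwise product with the kernel and sum: -1.2·-0.5.

0.6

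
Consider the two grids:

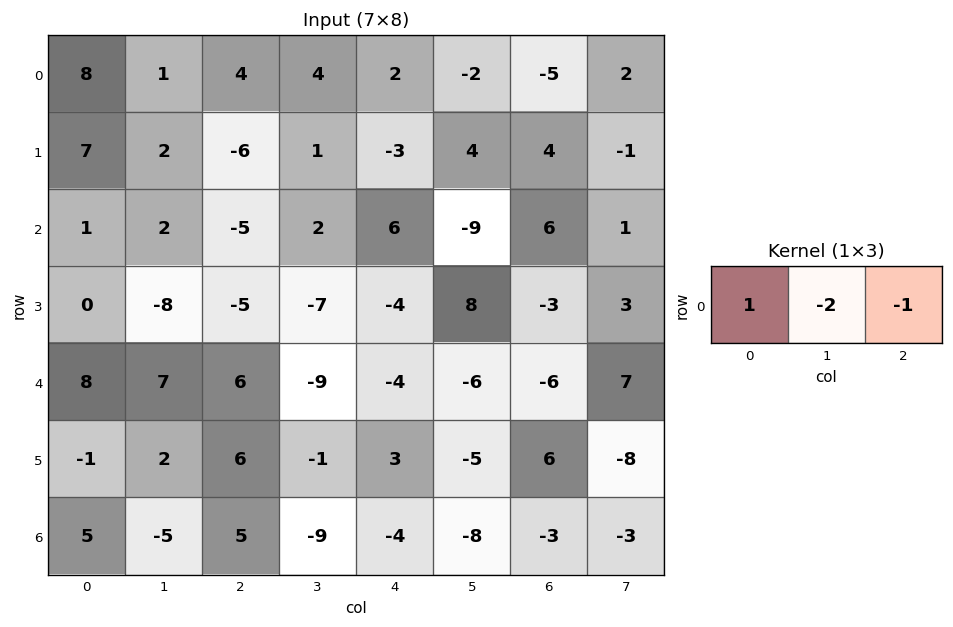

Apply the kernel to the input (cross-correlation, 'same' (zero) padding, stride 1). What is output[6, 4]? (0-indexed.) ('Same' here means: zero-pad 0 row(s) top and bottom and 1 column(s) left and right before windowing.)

The receptive field on the zero-padded input at this output position is [-9 -4 -8]. Elementwise product with the kernel and sum: -9·1 + -4·-2 + -8·-1.

7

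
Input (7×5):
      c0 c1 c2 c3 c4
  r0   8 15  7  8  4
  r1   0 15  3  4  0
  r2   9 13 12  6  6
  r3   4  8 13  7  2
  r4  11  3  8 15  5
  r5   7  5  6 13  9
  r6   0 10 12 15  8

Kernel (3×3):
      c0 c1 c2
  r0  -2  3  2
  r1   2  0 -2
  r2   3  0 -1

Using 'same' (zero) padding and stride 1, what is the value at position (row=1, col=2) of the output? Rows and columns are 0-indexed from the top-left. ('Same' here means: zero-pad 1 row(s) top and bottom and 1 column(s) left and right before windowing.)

The receptive field on the zero-padded input at this output position is [15 7 8 / 15 3 4 / 13 12 6]. Elementwise product with the kernel and sum: 15·-2 + 7·3 + 8·2 + 15·2 + 4·-2 + 13·3 + 6·-1.

62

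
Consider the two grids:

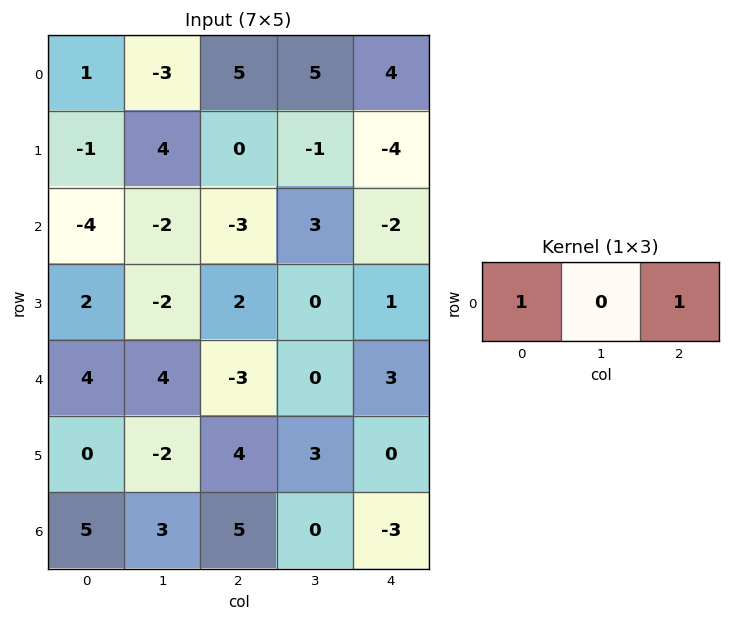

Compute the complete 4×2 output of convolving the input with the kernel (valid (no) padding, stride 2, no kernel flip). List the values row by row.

Output[0,0]: The receptive field on the input at this output position is [1 -3 5]. Elementwise product with the kernel and sum: 1·1 + 5·1.

6 9
-7 -5
1 0
10 2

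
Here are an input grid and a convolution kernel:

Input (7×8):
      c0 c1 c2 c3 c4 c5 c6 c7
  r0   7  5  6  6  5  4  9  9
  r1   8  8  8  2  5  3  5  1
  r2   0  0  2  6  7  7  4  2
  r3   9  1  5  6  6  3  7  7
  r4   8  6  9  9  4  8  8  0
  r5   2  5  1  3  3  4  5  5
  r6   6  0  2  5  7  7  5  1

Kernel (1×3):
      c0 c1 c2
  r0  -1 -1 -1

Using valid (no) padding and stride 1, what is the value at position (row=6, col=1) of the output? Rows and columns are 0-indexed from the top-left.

The receptive field on the input at this output position is [0 2 5]. Elementwise product with the kernel and sum: 0·-1 + 2·-1 + 5·-1.

-7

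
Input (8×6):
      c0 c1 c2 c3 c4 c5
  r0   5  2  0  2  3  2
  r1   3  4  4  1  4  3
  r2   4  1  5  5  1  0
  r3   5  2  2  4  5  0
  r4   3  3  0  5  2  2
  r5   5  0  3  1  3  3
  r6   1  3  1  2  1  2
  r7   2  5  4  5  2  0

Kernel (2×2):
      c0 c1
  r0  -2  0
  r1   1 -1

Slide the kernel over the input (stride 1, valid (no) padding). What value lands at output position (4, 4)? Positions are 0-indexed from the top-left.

-4

The receptive field on the input at this output position is [2 2 / 3 3]. Elementwise product with the kernel and sum: 2·-2 + 3·1 + 3·-1.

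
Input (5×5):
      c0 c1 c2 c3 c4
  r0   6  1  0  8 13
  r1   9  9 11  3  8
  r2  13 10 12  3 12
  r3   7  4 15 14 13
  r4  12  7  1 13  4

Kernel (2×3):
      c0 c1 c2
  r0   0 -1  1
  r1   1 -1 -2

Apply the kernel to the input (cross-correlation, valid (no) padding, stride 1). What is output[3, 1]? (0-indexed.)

-21

The receptive field on the input at this output position is [4 15 14 / 7 1 13]. Elementwise product with the kernel and sum: 15·-1 + 14·1 + 7·1 + 1·-1 + 13·-2.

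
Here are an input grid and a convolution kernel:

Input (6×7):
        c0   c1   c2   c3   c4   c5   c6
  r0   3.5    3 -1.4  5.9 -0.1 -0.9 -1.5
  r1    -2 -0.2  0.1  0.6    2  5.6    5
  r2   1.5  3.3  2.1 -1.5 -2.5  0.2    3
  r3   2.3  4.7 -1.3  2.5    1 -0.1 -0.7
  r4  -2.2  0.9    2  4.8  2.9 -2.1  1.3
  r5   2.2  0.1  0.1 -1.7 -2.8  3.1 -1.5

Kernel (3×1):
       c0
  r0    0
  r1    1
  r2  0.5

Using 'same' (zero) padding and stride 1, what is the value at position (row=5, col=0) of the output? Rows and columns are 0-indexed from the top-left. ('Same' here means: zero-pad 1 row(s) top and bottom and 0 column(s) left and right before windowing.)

The receptive field on the zero-padded input at this output position is [-2.2 / 2.2 / 0]. Elementwise product with the kernel and sum: 2.2·1 + 0·0.5.

2.2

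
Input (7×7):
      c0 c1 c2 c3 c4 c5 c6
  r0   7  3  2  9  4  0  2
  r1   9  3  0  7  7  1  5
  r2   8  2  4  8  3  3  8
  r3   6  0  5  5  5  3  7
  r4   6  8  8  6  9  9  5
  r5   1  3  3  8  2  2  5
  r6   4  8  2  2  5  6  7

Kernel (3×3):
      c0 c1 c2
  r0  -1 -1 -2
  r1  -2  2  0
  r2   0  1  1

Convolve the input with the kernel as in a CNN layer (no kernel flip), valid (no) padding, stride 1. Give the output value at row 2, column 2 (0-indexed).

-3

The receptive field on the input at this output position is [4 8 3 / 5 5 5 / 8 6 9]. Elementwise product with the kernel and sum: 4·-1 + 8·-1 + 3·-2 + 5·-2 + 5·2 + 6·1 + 9·1.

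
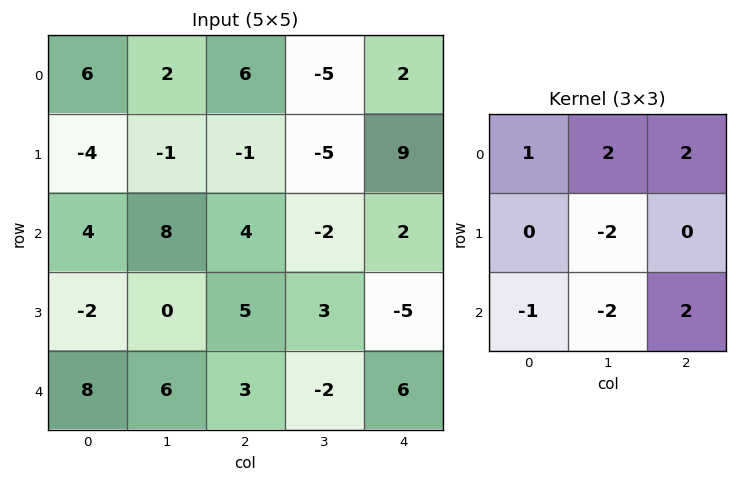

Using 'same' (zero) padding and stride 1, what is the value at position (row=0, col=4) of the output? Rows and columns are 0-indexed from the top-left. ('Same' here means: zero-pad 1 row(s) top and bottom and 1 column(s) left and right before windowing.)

The receptive field on the zero-padded input at this output position is [0 0 0 / -5 2 0 / -5 9 0]. Elementwise product with the kernel and sum: 0·1 + 0·2 + 0·2 + 2·-2 + -5·-1 + 9·-2 + 0·2.

-17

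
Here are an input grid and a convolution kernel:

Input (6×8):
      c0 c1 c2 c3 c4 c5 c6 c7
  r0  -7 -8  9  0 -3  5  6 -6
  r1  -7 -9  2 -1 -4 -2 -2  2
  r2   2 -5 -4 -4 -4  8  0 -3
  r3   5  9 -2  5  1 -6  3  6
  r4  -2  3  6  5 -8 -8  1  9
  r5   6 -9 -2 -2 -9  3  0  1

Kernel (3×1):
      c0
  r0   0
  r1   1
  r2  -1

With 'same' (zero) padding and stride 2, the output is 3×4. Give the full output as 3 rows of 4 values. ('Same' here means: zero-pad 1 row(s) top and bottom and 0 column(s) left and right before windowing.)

Output[0,0]: The receptive field on the zero-padded input at this output position is [0 / -7 / -7]. Elementwise product with the kernel and sum: -7·1 + -7·-1.
Output[0,1]: The receptive field on the zero-padded input at this output position is [0 / 9 / 2]. Elementwise product with the kernel and sum: 9·1 + 2·-1.

0 7 1 8
-3 -2 -5 -3
-8 8 1 1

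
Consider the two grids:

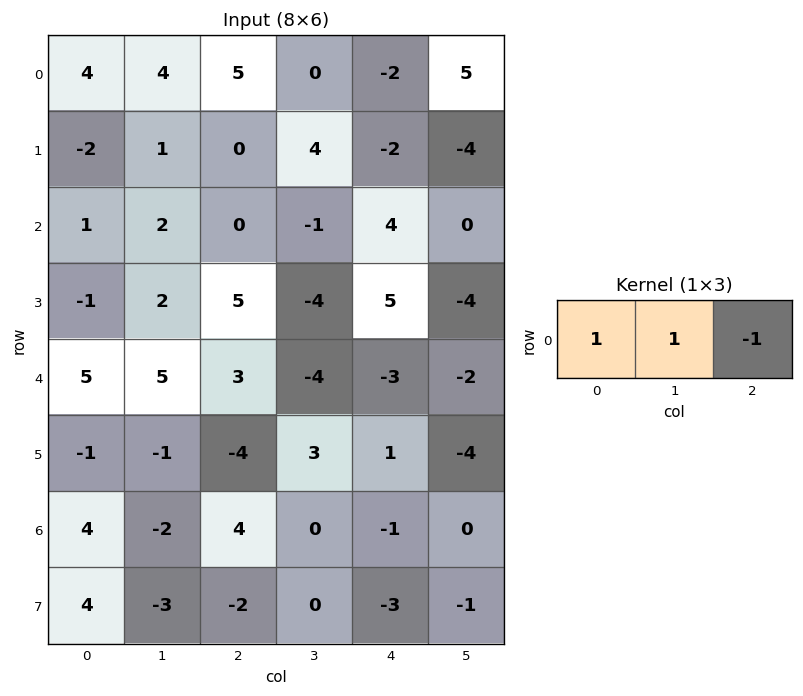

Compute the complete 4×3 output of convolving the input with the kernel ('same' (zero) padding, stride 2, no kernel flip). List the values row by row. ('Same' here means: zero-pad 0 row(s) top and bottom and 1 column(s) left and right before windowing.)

0 9 -7
-1 3 3
0 12 -5
6 2 -1

Output[0,0]: The receptive field on the zero-padded input at this output position is [0 4 4]. Elementwise product with the kernel and sum: 0·1 + 4·1 + 4·-1.
Output[0,1]: The receptive field on the zero-padded input at this output position is [4 5 0]. Elementwise product with the kernel and sum: 4·1 + 5·1 + 0·-1.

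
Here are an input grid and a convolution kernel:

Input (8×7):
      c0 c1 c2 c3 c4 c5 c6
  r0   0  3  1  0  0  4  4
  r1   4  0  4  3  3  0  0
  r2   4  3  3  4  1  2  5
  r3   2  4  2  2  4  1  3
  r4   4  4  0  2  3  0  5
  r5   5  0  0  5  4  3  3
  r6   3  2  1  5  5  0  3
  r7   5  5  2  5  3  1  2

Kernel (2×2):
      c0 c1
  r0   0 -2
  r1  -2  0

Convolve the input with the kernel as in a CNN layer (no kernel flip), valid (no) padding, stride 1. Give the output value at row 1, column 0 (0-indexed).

The receptive field on the input at this output position is [4 0 / 4 3]. Elementwise product with the kernel and sum: 0·-2 + 4·-2.

-8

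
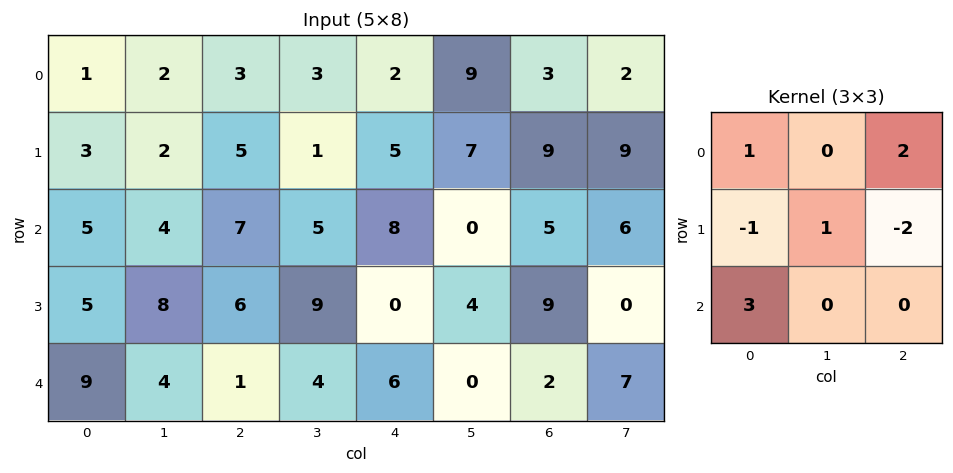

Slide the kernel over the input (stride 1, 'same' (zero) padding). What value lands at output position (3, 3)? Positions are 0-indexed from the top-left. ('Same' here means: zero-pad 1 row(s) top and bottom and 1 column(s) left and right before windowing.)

The receptive field on the zero-padded input at this output position is [7 5 8 / 6 9 0 / 1 4 6]. Elementwise product with the kernel and sum: 7·1 + 8·2 + 6·-1 + 9·1 + 0·-2 + 1·3.

29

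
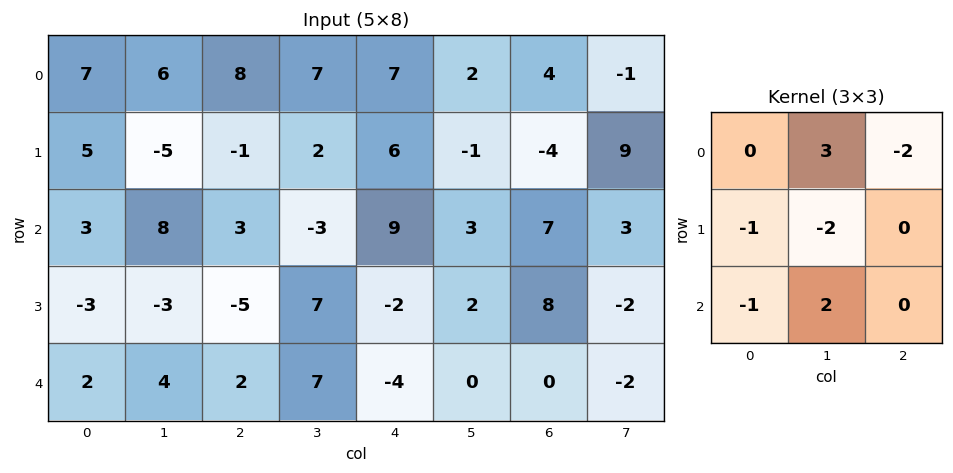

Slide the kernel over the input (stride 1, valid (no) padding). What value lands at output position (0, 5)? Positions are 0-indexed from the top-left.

The receptive field on the input at this output position is [2 4 -1 / -1 -4 9 / 3 7 3]. Elementwise product with the kernel and sum: 4·3 + -1·-2 + -1·-1 + -4·-2 + 3·-1 + 7·2.

34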